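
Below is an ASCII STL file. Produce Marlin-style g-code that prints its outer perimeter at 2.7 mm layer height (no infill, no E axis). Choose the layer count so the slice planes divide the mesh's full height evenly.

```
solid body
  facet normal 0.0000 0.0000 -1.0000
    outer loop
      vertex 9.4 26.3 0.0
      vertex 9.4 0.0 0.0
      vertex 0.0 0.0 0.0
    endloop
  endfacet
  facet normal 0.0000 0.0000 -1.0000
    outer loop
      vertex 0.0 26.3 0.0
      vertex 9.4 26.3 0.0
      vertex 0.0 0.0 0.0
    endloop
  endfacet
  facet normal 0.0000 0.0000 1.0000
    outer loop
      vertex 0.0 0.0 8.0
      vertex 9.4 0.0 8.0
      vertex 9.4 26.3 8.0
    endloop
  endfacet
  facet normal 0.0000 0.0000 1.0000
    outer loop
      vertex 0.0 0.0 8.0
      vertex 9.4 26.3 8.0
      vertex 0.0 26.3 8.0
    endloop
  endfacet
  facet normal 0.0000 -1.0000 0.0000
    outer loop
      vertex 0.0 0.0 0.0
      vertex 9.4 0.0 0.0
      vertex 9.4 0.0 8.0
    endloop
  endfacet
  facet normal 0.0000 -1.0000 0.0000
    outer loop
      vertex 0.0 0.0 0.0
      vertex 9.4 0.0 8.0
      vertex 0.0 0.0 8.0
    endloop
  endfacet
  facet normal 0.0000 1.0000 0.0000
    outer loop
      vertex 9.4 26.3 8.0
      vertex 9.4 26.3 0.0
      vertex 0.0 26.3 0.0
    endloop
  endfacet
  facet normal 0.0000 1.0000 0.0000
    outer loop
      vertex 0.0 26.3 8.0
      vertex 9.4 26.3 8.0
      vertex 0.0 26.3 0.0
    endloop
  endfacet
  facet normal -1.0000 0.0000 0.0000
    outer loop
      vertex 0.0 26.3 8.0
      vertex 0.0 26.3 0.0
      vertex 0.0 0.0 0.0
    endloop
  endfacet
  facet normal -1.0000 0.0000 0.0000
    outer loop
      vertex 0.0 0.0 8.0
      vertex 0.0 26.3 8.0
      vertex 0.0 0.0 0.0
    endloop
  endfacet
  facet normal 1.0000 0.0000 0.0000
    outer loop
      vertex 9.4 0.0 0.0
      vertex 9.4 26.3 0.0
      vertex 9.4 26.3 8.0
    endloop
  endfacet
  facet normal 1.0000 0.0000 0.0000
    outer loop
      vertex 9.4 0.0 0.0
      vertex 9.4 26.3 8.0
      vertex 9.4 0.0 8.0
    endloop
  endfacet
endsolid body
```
; perimeter-only toolpath
G21 ; units = mm
G90 ; absolute positioning
G28 ; home
; layer 1
G0 Z2.7
G0 X0.0 Y0.0
G1 X9.4 Y0.0
G1 X9.4 Y26.3
G1 X0.0 Y26.3
G1 X0.0 Y0.0
; layer 2
G0 Z5.3
G0 X0.0 Y0.0
G1 X9.4 Y0.0
G1 X9.4 Y26.3
G1 X0.0 Y26.3
G1 X0.0 Y0.0
; layer 3
G0 Z8.0
G0 X0.0 Y0.0
G1 X9.4 Y0.0
G1 X9.4 Y26.3
G1 X0.0 Y26.3
G1 X0.0 Y0.0
M2 ; end

The solid is a rectangular box, roughly 9.4 × 26.3 mm footprint and 8 mm tall. Slicing at Δz = 2.7 mm — 3 equal slices spanning the solid's height, so layer i sits at z = i·h/3 — gives 3 non-empty perimeters. Each is a 4-segment closed polygon; G0 lifts to the layer z and rapids to the start vertex, then G1 traces the edges.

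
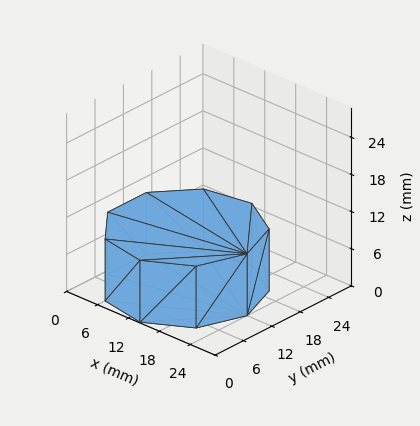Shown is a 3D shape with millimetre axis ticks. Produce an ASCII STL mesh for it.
Reading the render: the shape is a regular 9-sided prism (a cylinder approximated with 9 flat sides), circumscribed radius ≈ 12 mm, height ≈ 10 mm (dimensions read to the nearest mm from the axis ticks). For the STL, each face is triangulated and given an outward normal.

solid part
  facet normal 0.0000 0.0000 -1.0000
    outer loop
      vertex 14.08 23.82 0.00
      vertex 21.19 19.71 0.00
      vertex 24.00 12.00 0.00
    endloop
  endfacet
  facet normal 0.0000 0.0000 -1.0000
    outer loop
      vertex 6.00 22.39 0.00
      vertex 14.08 23.82 0.00
      vertex 24.00 12.00 0.00
    endloop
  endfacet
  facet normal 0.0000 0.0000 -1.0000
    outer loop
      vertex 0.72 16.10 0.00
      vertex 6.00 22.39 0.00
      vertex 24.00 12.00 0.00
    endloop
  endfacet
  facet normal 0.0000 0.0000 -1.0000
    outer loop
      vertex 0.72 7.90 0.00
      vertex 0.72 16.10 0.00
      vertex 24.00 12.00 0.00
    endloop
  endfacet
  facet normal 0.0000 0.0000 -1.0000
    outer loop
      vertex 6.00 1.61 0.00
      vertex 0.72 7.90 0.00
      vertex 24.00 12.00 0.00
    endloop
  endfacet
  facet normal 0.0000 0.0000 -1.0000
    outer loop
      vertex 14.08 0.18 0.00
      vertex 6.00 1.61 0.00
      vertex 24.00 12.00 0.00
    endloop
  endfacet
  facet normal 0.0000 0.0000 -1.0000
    outer loop
      vertex 21.19 4.29 0.00
      vertex 14.08 0.18 0.00
      vertex 24.00 12.00 0.00
    endloop
  endfacet
  facet normal 0.0000 0.0000 1.0000
    outer loop
      vertex 24.00 12.00 10.00
      vertex 21.19 19.71 10.00
      vertex 14.08 23.82 10.00
    endloop
  endfacet
  facet normal 0.0000 0.0000 1.0000
    outer loop
      vertex 24.00 12.00 10.00
      vertex 14.08 23.82 10.00
      vertex 6.00 22.39 10.00
    endloop
  endfacet
  facet normal 0.0000 0.0000 1.0000
    outer loop
      vertex 24.00 12.00 10.00
      vertex 6.00 22.39 10.00
      vertex 0.72 16.10 10.00
    endloop
  endfacet
  facet normal 0.0000 0.0000 1.0000
    outer loop
      vertex 24.00 12.00 10.00
      vertex 0.72 16.10 10.00
      vertex 0.72 7.90 10.00
    endloop
  endfacet
  facet normal 0.0000 0.0000 1.0000
    outer loop
      vertex 24.00 12.00 10.00
      vertex 0.72 7.90 10.00
      vertex 6.00 1.61 10.00
    endloop
  endfacet
  facet normal 0.0000 0.0000 1.0000
    outer loop
      vertex 24.00 12.00 10.00
      vertex 6.00 1.61 10.00
      vertex 14.08 0.18 10.00
    endloop
  endfacet
  facet normal 0.0000 0.0000 1.0000
    outer loop
      vertex 24.00 12.00 10.00
      vertex 14.08 0.18 10.00
      vertex 21.19 4.29 10.00
    endloop
  endfacet
  facet normal 0.9395 0.3424 0.0000
    outer loop
      vertex 24.00 12.00 0.00
      vertex 21.19 19.71 0.00
      vertex 21.19 19.71 10.00
    endloop
  endfacet
  facet normal 0.9395 0.3424 0.0000
    outer loop
      vertex 24.00 12.00 0.00
      vertex 21.19 19.71 10.00
      vertex 24.00 12.00 10.00
    endloop
  endfacet
  facet normal 0.5005 0.8658 0.0000
    outer loop
      vertex 21.19 19.71 0.00
      vertex 14.08 23.82 0.00
      vertex 14.08 23.82 10.00
    endloop
  endfacet
  facet normal 0.5005 0.8658 0.0000
    outer loop
      vertex 21.19 19.71 0.00
      vertex 14.08 23.82 10.00
      vertex 21.19 19.71 10.00
    endloop
  endfacet
  facet normal -0.1743 0.9847 0.0000
    outer loop
      vertex 14.08 23.82 0.00
      vertex 6.00 22.39 0.00
      vertex 6.00 22.39 10.00
    endloop
  endfacet
  facet normal -0.1743 0.9847 0.0000
    outer loop
      vertex 14.08 23.82 0.00
      vertex 6.00 22.39 10.00
      vertex 14.08 23.82 10.00
    endloop
  endfacet
  facet normal -0.7659 0.6429 0.0000
    outer loop
      vertex 6.00 22.39 0.00
      vertex 0.72 16.10 0.00
      vertex 0.72 16.10 10.00
    endloop
  endfacet
  facet normal -0.7659 0.6429 0.0000
    outer loop
      vertex 6.00 22.39 0.00
      vertex 0.72 16.10 10.00
      vertex 6.00 22.39 10.00
    endloop
  endfacet
  facet normal -1.0000 0.0000 0.0000
    outer loop
      vertex 0.72 16.10 0.00
      vertex 0.72 7.90 0.00
      vertex 0.72 7.90 10.00
    endloop
  endfacet
  facet normal -1.0000 0.0000 0.0000
    outer loop
      vertex 0.72 16.10 0.00
      vertex 0.72 7.90 10.00
      vertex 0.72 16.10 10.00
    endloop
  endfacet
  facet normal -0.7659 -0.6429 0.0000
    outer loop
      vertex 0.72 7.90 0.00
      vertex 6.00 1.61 0.00
      vertex 6.00 1.61 10.00
    endloop
  endfacet
  facet normal -0.7659 -0.6429 0.0000
    outer loop
      vertex 0.72 7.90 0.00
      vertex 6.00 1.61 10.00
      vertex 0.72 7.90 10.00
    endloop
  endfacet
  facet normal -0.1743 -0.9847 0.0000
    outer loop
      vertex 6.00 1.61 0.00
      vertex 14.08 0.18 0.00
      vertex 14.08 0.18 10.00
    endloop
  endfacet
  facet normal -0.1743 -0.9847 0.0000
    outer loop
      vertex 6.00 1.61 0.00
      vertex 14.08 0.18 10.00
      vertex 6.00 1.61 10.00
    endloop
  endfacet
  facet normal 0.5005 -0.8658 0.0000
    outer loop
      vertex 14.08 0.18 0.00
      vertex 21.19 4.29 0.00
      vertex 21.19 4.29 10.00
    endloop
  endfacet
  facet normal 0.5005 -0.8658 0.0000
    outer loop
      vertex 14.08 0.18 0.00
      vertex 21.19 4.29 10.00
      vertex 14.08 0.18 10.00
    endloop
  endfacet
  facet normal 0.9395 -0.3424 0.0000
    outer loop
      vertex 21.19 4.29 0.00
      vertex 24.00 12.00 0.00
      vertex 24.00 12.00 10.00
    endloop
  endfacet
  facet normal 0.9395 -0.3424 0.0000
    outer loop
      vertex 21.19 4.29 0.00
      vertex 24.00 12.00 10.00
      vertex 21.19 4.29 10.00
    endloop
  endfacet
endsolid part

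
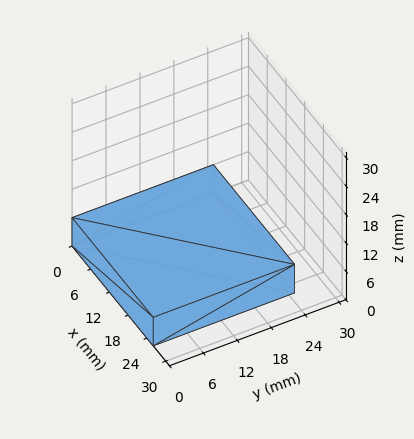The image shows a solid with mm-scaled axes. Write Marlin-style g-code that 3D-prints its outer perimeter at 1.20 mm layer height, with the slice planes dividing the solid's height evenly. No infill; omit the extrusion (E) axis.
Reading the render: the shape is a rectangular box, roughly 26 × 25 mm footprint and 6 mm tall (dimensions read to the nearest mm from the axis ticks). For the g-code, the solid's height is divided into equal slices at the stated Δz and each level perimeter traced with G1 moves after a G0 lift.

; perimeter-only toolpath
G21 ; units = mm
G90 ; absolute positioning
G28 ; home
; layer 1
G0 Z1.20
G0 X0.00 Y0.00
G1 X26.00 Y0.00
G1 X26.00 Y25.00
G1 X0.00 Y25.00
G1 X0.00 Y0.00
; layer 2
G0 Z2.40
G0 X0.00 Y0.00
G1 X26.00 Y0.00
G1 X26.00 Y25.00
G1 X0.00 Y25.00
G1 X0.00 Y0.00
; layer 3
G0 Z3.60
G0 X0.00 Y0.00
G1 X26.00 Y0.00
G1 X26.00 Y25.00
G1 X0.00 Y25.00
G1 X0.00 Y0.00
; layer 4
G0 Z4.80
G0 X0.00 Y0.00
G1 X26.00 Y0.00
G1 X26.00 Y25.00
G1 X0.00 Y25.00
G1 X0.00 Y0.00
; layer 5
G0 Z6.00
G0 X0.00 Y0.00
G1 X26.00 Y0.00
G1 X26.00 Y25.00
G1 X0.00 Y25.00
G1 X0.00 Y0.00
M2 ; end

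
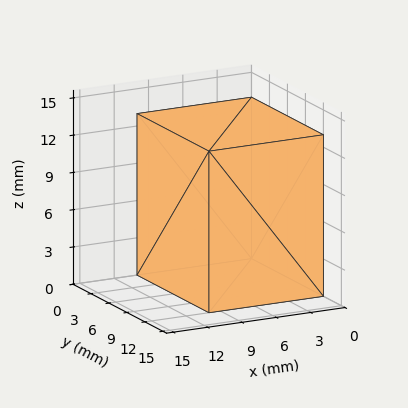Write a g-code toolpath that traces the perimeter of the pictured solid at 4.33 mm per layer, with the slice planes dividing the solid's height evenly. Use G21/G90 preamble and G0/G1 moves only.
Reading the render: the shape is a rectangular box, roughly 10 × 12 mm footprint and 13 mm tall (dimensions read to the nearest mm from the axis ticks). For the g-code, the solid's height is divided into equal slices at the stated Δz and each level perimeter traced with G1 moves after a G0 lift.

; perimeter-only toolpath
G21 ; units = mm
G90 ; absolute positioning
G28 ; home
; layer 1
G0 Z4.33
G0 X0.00 Y0.00
G1 X10.00 Y0.00
G1 X10.00 Y12.00
G1 X0.00 Y12.00
G1 X0.00 Y0.00
; layer 2
G0 Z8.67
G0 X0.00 Y0.00
G1 X10.00 Y0.00
G1 X10.00 Y12.00
G1 X0.00 Y12.00
G1 X0.00 Y0.00
; layer 3
G0 Z13.00
G0 X0.00 Y0.00
G1 X10.00 Y0.00
G1 X10.00 Y12.00
G1 X0.00 Y12.00
G1 X0.00 Y0.00
M2 ; end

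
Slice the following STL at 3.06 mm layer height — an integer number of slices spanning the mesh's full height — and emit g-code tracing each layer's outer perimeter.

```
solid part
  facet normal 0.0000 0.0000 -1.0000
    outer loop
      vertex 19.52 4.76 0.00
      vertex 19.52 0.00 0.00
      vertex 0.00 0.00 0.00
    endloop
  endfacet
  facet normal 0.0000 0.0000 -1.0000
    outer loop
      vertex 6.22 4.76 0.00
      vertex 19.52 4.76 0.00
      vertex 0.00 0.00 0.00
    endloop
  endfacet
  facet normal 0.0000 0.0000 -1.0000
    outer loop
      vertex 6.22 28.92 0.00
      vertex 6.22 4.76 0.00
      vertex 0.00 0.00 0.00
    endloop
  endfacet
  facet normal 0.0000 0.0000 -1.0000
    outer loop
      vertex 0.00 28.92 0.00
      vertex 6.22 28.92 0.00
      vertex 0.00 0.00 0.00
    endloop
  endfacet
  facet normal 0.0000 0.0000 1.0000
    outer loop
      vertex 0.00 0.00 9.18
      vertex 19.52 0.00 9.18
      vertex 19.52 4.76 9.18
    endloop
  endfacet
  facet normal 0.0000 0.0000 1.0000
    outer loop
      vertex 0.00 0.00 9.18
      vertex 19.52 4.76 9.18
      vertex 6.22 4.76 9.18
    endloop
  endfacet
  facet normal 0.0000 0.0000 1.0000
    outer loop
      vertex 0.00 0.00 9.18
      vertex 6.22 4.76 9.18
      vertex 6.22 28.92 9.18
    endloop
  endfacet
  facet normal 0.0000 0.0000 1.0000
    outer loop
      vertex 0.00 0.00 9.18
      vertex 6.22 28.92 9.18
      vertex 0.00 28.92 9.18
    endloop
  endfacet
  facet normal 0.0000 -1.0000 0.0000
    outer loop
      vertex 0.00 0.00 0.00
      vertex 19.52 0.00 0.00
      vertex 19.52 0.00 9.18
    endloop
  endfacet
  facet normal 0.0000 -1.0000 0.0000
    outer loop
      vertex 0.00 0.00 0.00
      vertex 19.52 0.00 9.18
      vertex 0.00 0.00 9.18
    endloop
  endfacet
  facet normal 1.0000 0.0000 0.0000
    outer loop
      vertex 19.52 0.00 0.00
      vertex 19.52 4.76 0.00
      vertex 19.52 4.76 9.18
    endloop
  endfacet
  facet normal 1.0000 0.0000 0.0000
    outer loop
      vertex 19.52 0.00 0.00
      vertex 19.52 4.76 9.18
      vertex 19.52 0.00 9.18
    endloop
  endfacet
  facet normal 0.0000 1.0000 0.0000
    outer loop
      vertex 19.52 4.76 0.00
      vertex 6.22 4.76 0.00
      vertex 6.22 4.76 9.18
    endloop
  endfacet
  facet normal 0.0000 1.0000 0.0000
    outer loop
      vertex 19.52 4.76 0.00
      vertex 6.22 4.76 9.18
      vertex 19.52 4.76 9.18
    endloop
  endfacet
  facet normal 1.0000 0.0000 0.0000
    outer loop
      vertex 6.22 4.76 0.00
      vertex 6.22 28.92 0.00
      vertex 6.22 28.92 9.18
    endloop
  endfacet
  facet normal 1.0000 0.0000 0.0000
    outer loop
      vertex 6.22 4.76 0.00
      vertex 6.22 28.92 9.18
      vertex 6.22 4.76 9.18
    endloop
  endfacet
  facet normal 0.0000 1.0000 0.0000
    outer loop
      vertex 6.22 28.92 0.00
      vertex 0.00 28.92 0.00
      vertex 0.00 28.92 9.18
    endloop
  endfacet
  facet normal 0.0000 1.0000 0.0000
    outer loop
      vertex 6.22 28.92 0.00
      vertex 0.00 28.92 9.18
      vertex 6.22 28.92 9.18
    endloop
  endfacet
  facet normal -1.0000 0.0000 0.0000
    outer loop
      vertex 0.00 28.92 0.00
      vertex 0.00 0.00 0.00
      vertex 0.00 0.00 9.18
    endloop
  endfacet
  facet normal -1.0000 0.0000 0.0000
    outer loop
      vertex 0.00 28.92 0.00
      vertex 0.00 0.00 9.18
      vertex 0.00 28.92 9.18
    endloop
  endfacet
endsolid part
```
; perimeter-only toolpath
G21 ; units = mm
G90 ; absolute positioning
G28 ; home
; layer 1
G0 Z3.06
G0 X0.00 Y0.00
G1 X19.52 Y0.00
G1 X19.52 Y4.76
G1 X6.22 Y4.76
G1 X6.22 Y28.92
G1 X0.00 Y28.92
G1 X0.00 Y0.00
; layer 2
G0 Z6.12
G0 X0.00 Y0.00
G1 X19.52 Y0.00
G1 X19.52 Y4.76
G1 X6.22 Y4.76
G1 X6.22 Y28.92
G1 X0.00 Y28.92
G1 X0.00 Y0.00
; layer 3
G0 Z9.18
G0 X0.00 Y0.00
G1 X19.52 Y0.00
G1 X19.52 Y4.76
G1 X6.22 Y4.76
G1 X6.22 Y28.92
G1 X0.00 Y28.92
G1 X0.00 Y0.00
M2 ; end

The solid is an L-shaped prism: outer 19.5 × 28.9 mm, arm thicknesses ≈ 4.76 mm (horizontal) and 6.22 mm (vertical), extruded 9.18 mm in z. Slicing at Δz = 3.06 mm — 3 equal slices spanning the solid's height, so layer i sits at z = i·h/3 — gives 3 non-empty perimeters. Each is a 6-segment closed polygon; G0 lifts to the layer z and rapids to the start vertex, then G1 traces the edges.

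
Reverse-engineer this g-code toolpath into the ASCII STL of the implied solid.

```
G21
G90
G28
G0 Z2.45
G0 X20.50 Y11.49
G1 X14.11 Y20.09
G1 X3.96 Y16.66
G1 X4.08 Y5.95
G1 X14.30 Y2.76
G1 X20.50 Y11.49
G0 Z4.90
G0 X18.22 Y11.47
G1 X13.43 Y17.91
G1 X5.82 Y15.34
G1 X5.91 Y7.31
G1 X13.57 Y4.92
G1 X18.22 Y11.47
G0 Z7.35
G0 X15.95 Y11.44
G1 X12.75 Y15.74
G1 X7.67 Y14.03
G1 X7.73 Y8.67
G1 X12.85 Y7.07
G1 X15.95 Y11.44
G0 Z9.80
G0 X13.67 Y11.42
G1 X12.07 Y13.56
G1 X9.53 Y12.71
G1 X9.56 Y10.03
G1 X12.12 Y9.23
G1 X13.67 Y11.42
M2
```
solid part
  facet normal 0.0000 0.0000 -1.0000
    outer loop
      vertex 2.10 17.98 0.00
      vertex 14.79 22.26 0.00
      vertex 22.78 11.52 0.00
    endloop
  endfacet
  facet normal 0.0000 0.0000 -1.0000
    outer loop
      vertex 2.25 4.59 0.00
      vertex 2.10 17.98 0.00
      vertex 22.78 11.52 0.00
    endloop
  endfacet
  facet normal 0.0000 0.0000 -1.0000
    outer loop
      vertex 15.03 0.60 0.00
      vertex 2.25 4.59 0.00
      vertex 22.78 11.52 0.00
    endloop
  endfacet
  facet normal 0.6411 0.4770 0.6012
    outer loop
      vertex 22.78 11.52 0.00
      vertex 14.79 22.26 0.00
      vertex 11.39 11.39 12.25
    endloop
  endfacet
  facet normal -0.2554 0.7573 0.6011
    outer loop
      vertex 14.79 22.26 0.00
      vertex 2.10 17.98 0.00
      vertex 11.39 11.39 12.25
    endloop
  endfacet
  facet normal -0.7991 -0.0090 0.6012
    outer loop
      vertex 2.10 17.98 0.00
      vertex 2.25 4.59 0.00
      vertex 11.39 11.39 12.25
    endloop
  endfacet
  facet normal -0.2382 -0.7628 0.6011
    outer loop
      vertex 2.25 4.59 0.00
      vertex 15.03 0.60 0.00
      vertex 11.39 11.39 12.25
    endloop
  endfacet
  facet normal 0.6517 -0.4625 0.6011
    outer loop
      vertex 15.03 0.60 0.00
      vertex 22.78 11.52 0.00
      vertex 11.39 11.39 12.25
    endloop
  endfacet
endsolid part

The G0 Z moves step by Δz≈2.45 mm. The G1 loops shrink linearly with z, so the solid tapers from its base footprint up to z≈12.2. Closing with a flat bottom cap and the tapered top and triangulating gives 8 facets — a regular 5-sided pyramid, base circumscribed radius ≈ 11.4 mm, apex at z ≈ 12.2 mm.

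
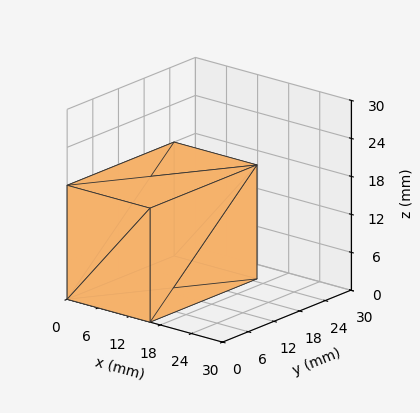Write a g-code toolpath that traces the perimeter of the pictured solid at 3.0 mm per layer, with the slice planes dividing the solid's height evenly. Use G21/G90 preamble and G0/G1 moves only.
Reading the render: the shape is a rectangular box, roughly 16 × 25 mm footprint and 18 mm tall (dimensions read to the nearest mm from the axis ticks). For the g-code, the solid's height is divided into equal slices at the stated Δz and each level perimeter traced with G1 moves after a G0 lift.

; perimeter-only toolpath
G21 ; units = mm
G90 ; absolute positioning
G28 ; home
; layer 1
G0 Z3.0
G0 X0.0 Y0.0
G1 X16.0 Y0.0
G1 X16.0 Y25.0
G1 X0.0 Y25.0
G1 X0.0 Y0.0
; layer 2
G0 Z6.0
G0 X0.0 Y0.0
G1 X16.0 Y0.0
G1 X16.0 Y25.0
G1 X0.0 Y25.0
G1 X0.0 Y0.0
; layer 3
G0 Z9.0
G0 X0.0 Y0.0
G1 X16.0 Y0.0
G1 X16.0 Y25.0
G1 X0.0 Y25.0
G1 X0.0 Y0.0
; layer 4
G0 Z12.0
G0 X0.0 Y0.0
G1 X16.0 Y0.0
G1 X16.0 Y25.0
G1 X0.0 Y25.0
G1 X0.0 Y0.0
; layer 5
G0 Z15.0
G0 X0.0 Y0.0
G1 X16.0 Y0.0
G1 X16.0 Y25.0
G1 X0.0 Y25.0
G1 X0.0 Y0.0
; layer 6
G0 Z18.0
G0 X0.0 Y0.0
G1 X16.0 Y0.0
G1 X16.0 Y25.0
G1 X0.0 Y25.0
G1 X0.0 Y0.0
M2 ; end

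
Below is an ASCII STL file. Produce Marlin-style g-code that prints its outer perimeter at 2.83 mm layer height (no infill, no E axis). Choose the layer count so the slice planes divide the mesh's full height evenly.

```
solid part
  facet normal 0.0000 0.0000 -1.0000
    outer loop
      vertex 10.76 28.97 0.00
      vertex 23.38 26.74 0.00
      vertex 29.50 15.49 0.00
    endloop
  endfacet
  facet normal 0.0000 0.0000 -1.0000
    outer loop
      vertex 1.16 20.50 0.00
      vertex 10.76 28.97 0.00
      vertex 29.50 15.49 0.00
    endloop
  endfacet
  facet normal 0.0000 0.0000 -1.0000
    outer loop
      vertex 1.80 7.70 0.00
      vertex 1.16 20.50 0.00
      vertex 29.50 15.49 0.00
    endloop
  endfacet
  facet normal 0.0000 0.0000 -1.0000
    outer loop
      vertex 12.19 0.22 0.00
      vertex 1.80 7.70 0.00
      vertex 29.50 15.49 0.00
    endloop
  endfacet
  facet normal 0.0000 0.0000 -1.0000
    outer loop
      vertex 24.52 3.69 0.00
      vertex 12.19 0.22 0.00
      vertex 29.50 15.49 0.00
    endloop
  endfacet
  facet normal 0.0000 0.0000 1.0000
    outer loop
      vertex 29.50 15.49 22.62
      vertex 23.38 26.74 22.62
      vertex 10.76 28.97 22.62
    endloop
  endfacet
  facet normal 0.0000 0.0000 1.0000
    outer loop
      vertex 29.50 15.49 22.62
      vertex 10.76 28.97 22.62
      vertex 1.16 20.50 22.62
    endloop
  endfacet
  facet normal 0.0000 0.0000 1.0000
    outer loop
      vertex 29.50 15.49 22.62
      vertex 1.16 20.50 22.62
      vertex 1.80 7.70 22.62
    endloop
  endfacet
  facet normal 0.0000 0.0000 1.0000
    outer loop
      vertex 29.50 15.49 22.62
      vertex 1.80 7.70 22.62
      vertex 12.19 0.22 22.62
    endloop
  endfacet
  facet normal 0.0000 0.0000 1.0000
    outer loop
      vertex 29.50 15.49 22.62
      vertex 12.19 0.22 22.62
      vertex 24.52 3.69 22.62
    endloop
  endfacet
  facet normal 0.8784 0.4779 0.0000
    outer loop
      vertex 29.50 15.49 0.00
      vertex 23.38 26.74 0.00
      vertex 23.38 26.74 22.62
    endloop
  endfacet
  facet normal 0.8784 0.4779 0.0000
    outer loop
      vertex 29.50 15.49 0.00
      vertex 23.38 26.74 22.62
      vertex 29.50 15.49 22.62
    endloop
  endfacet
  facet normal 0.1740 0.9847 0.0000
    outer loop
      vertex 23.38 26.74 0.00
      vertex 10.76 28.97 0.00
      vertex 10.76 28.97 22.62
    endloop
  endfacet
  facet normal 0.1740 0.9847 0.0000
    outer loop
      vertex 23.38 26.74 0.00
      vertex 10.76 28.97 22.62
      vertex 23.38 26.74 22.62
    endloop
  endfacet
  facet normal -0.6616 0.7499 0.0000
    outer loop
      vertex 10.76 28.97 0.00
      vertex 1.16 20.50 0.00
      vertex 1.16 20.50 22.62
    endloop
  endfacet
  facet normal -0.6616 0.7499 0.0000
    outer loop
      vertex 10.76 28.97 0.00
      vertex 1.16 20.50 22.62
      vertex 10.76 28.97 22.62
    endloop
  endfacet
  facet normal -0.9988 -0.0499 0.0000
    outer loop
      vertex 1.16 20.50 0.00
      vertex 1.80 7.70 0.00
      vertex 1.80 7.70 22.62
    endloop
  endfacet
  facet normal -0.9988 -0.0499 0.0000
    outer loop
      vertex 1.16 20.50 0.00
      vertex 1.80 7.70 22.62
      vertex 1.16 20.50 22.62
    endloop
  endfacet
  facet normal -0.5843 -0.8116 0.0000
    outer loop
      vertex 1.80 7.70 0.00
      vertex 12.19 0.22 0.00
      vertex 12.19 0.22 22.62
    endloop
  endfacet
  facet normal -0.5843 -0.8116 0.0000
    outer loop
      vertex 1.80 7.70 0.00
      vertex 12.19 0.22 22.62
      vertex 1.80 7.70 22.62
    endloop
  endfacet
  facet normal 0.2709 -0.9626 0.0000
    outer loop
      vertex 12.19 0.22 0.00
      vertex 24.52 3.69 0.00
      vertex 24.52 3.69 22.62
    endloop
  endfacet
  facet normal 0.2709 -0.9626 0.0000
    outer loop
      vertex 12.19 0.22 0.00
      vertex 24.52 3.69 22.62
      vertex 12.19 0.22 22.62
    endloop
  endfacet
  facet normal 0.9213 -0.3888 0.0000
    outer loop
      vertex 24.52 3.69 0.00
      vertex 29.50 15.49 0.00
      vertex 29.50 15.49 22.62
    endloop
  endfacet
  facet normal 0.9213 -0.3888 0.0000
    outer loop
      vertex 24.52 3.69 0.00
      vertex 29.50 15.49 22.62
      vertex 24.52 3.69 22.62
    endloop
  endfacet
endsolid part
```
; perimeter-only toolpath
G21 ; units = mm
G90 ; absolute positioning
G28 ; home
; layer 1
G0 Z2.83
G0 X29.50 Y15.49
G1 X23.38 Y26.74
G1 X10.76 Y28.97
G1 X1.16 Y20.50
G1 X1.80 Y7.70
G1 X12.19 Y0.22
G1 X24.52 Y3.69
G1 X29.50 Y15.49
; layer 2
G0 Z5.66
G0 X29.50 Y15.49
G1 X23.38 Y26.74
G1 X10.76 Y28.97
G1 X1.16 Y20.50
G1 X1.80 Y7.70
G1 X12.19 Y0.22
G1 X24.52 Y3.69
G1 X29.50 Y15.49
; layer 3
G0 Z8.48
G0 X29.50 Y15.49
G1 X23.38 Y26.74
G1 X10.76 Y28.97
G1 X1.16 Y20.50
G1 X1.80 Y7.70
G1 X12.19 Y0.22
G1 X24.52 Y3.69
G1 X29.50 Y15.49
; layer 4
G0 Z11.31
G0 X29.50 Y15.49
G1 X23.38 Y26.74
G1 X10.76 Y28.97
G1 X1.16 Y20.50
G1 X1.80 Y7.70
G1 X12.19 Y0.22
G1 X24.52 Y3.69
G1 X29.50 Y15.49
; layer 5
G0 Z14.14
G0 X29.50 Y15.49
G1 X23.38 Y26.74
G1 X10.76 Y28.97
G1 X1.16 Y20.50
G1 X1.80 Y7.70
G1 X12.19 Y0.22
G1 X24.52 Y3.69
G1 X29.50 Y15.49
; layer 6
G0 Z16.96
G0 X29.50 Y15.49
G1 X23.38 Y26.74
G1 X10.76 Y28.97
G1 X1.16 Y20.50
G1 X1.80 Y7.70
G1 X12.19 Y0.22
G1 X24.52 Y3.69
G1 X29.50 Y15.49
; layer 7
G0 Z19.79
G0 X29.50 Y15.49
G1 X23.38 Y26.74
G1 X10.76 Y28.97
G1 X1.16 Y20.50
G1 X1.80 Y7.70
G1 X12.19 Y0.22
G1 X24.52 Y3.69
G1 X29.50 Y15.49
; layer 8
G0 Z22.62
G0 X29.50 Y15.49
G1 X23.38 Y26.74
G1 X10.76 Y28.97
G1 X1.16 Y20.50
G1 X1.80 Y7.70
G1 X12.19 Y0.22
G1 X24.52 Y3.69
G1 X29.50 Y15.49
M2 ; end

The solid is a regular 7-sided prism (a cylinder approximated with 7 flat sides), circumscribed radius ≈ 14.8 mm, height ≈ 22.6 mm. Slicing at Δz = 2.83 mm — 8 equal slices spanning the solid's height, so layer i sits at z = i·h/8 — gives 8 non-empty perimeters. Each is a 7-segment closed polygon; G0 lifts to the layer z and rapids to the start vertex, then G1 traces the edges.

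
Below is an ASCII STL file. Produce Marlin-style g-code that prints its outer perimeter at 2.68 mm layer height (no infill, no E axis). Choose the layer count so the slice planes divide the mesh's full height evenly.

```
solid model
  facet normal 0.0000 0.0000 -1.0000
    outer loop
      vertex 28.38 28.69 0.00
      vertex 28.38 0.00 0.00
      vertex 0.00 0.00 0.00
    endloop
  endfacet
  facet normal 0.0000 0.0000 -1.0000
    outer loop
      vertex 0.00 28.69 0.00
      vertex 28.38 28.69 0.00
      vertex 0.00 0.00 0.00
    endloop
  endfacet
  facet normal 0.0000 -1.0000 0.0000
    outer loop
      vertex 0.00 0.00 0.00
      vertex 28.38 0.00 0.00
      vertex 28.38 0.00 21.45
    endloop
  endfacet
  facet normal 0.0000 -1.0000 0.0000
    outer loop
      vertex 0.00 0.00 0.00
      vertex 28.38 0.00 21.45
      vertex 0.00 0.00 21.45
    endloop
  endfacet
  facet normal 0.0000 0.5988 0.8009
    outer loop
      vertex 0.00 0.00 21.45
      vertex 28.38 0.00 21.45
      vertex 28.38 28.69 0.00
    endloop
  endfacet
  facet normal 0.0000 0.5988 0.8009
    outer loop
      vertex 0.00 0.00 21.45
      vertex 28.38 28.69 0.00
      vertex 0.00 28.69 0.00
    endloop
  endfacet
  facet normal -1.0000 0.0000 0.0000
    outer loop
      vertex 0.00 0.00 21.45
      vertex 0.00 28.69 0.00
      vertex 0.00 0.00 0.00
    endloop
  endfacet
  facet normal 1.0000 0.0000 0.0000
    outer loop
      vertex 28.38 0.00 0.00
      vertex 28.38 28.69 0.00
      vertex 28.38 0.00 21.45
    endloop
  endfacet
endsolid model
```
; perimeter-only toolpath
G21 ; units = mm
G90 ; absolute positioning
G28 ; home
; layer 1
G0 Z2.68
G0 X0.00 Y0.00
G1 X28.38 Y0.00
G1 X28.38 Y25.10
G1 X0.00 Y25.10
G1 X0.00 Y0.00
; layer 2
G0 Z5.36
G0 X0.00 Y0.00
G1 X28.38 Y0.00
G1 X28.38 Y21.52
G1 X0.00 Y21.52
G1 X0.00 Y0.00
; layer 3
G0 Z8.04
G0 X0.00 Y0.00
G1 X28.38 Y0.00
G1 X28.38 Y17.93
G1 X0.00 Y17.93
G1 X0.00 Y0.00
; layer 4
G0 Z10.72
G0 X0.00 Y0.00
G1 X28.38 Y0.00
G1 X28.38 Y14.35
G1 X0.00 Y14.35
G1 X0.00 Y0.00
; layer 5
G0 Z13.41
G0 X0.00 Y0.00
G1 X28.38 Y0.00
G1 X28.38 Y10.76
G1 X0.00 Y10.76
G1 X0.00 Y0.00
; layer 6
G0 Z16.09
G0 X0.00 Y0.00
G1 X28.38 Y0.00
G1 X28.38 Y7.17
G1 X0.00 Y7.17
G1 X0.00 Y0.00
; layer 7
G0 Z18.77
G0 X0.00 Y0.00
G1 X28.38 Y0.00
G1 X28.38 Y3.59
G1 X0.00 Y3.59
G1 X0.00 Y0.00
M2 ; end

The solid is a wedge (ramp): 28.4 × 28.7 mm base, rising to 21.4 mm along the y=0 edge and sloping linearly to z=0 at y=28.7. Slicing at Δz = 2.68 mm — 8 equal slices spanning the solid's height, so layer i sits at z = i·h/8 — gives 7 non-empty perimeters. Each is a 4-segment closed polygon; G0 lifts to the layer z and rapids to the start vertex, then G1 traces the edges. The cross-section shrinks linearly with z (the slice at the apex is degenerate and omitted).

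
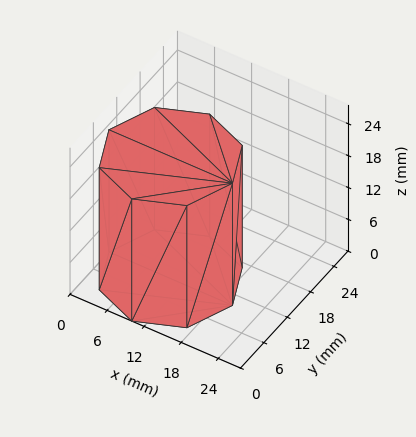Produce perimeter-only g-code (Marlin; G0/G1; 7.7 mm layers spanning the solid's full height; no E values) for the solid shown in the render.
Reading the render: the shape is a regular 8-sided prism (a cylinder approximated with 8 flat sides), circumscribed radius ≈ 10 mm, height ≈ 23 mm (dimensions read to the nearest mm from the axis ticks). For the g-code, the solid's height is divided into equal slices at the stated Δz and each level perimeter traced with G1 moves after a G0 lift.

; perimeter-only toolpath
G21 ; units = mm
G90 ; absolute positioning
G28 ; home
; layer 1
G0 Z7.7
G0 X20.0 Y10.0
G1 X17.1 Y17.1
G1 X10.0 Y20.0
G1 X2.9 Y17.1
G1 X0.0 Y10.0
G1 X2.9 Y2.9
G1 X10.0 Y0.0
G1 X17.1 Y2.9
G1 X20.0 Y10.0
; layer 2
G0 Z15.3
G0 X20.0 Y10.0
G1 X17.1 Y17.1
G1 X10.0 Y20.0
G1 X2.9 Y17.1
G1 X0.0 Y10.0
G1 X2.9 Y2.9
G1 X10.0 Y0.0
G1 X17.1 Y2.9
G1 X20.0 Y10.0
; layer 3
G0 Z23.0
G0 X20.0 Y10.0
G1 X17.1 Y17.1
G1 X10.0 Y20.0
G1 X2.9 Y17.1
G1 X0.0 Y10.0
G1 X2.9 Y2.9
G1 X10.0 Y0.0
G1 X17.1 Y2.9
G1 X20.0 Y10.0
M2 ; end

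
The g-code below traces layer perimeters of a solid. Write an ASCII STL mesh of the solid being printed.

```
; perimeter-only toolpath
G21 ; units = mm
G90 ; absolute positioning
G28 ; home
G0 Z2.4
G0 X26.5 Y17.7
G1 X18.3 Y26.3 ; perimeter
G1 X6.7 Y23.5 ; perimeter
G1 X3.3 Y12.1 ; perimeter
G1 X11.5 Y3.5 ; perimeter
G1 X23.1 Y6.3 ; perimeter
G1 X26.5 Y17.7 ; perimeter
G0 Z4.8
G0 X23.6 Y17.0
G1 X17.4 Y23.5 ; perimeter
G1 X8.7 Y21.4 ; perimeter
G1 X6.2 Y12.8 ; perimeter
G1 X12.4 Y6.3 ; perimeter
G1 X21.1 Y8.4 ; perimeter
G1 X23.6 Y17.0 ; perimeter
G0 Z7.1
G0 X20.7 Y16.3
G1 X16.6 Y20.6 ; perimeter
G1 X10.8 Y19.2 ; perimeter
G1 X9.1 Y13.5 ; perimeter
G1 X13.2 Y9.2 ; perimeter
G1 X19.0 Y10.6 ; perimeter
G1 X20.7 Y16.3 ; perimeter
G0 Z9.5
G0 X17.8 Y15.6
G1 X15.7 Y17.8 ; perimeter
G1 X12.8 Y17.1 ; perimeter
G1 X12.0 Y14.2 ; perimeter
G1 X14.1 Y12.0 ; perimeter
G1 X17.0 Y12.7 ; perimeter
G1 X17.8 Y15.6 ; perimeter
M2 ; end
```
solid part
  facet normal 0.0000 0.0000 -1.0000
    outer loop
      vertex 4.6 25.7 0.0
      vertex 19.1 29.2 0.0
      vertex 29.4 18.4 0.0
    endloop
  endfacet
  facet normal 0.0000 0.0000 -1.0000
    outer loop
      vertex 0.4 11.4 0.0
      vertex 4.6 25.7 0.0
      vertex 29.4 18.4 0.0
    endloop
  endfacet
  facet normal 0.0000 0.0000 -1.0000
    outer loop
      vertex 10.7 0.6 0.0
      vertex 0.4 11.4 0.0
      vertex 29.4 18.4 0.0
    endloop
  endfacet
  facet normal 0.0000 0.0000 -1.0000
    outer loop
      vertex 25.2 4.1 0.0
      vertex 10.7 0.6 0.0
      vertex 29.4 18.4 0.0
    endloop
  endfacet
  facet normal 0.4905 0.4678 0.7352
    outer loop
      vertex 29.4 18.4 0.0
      vertex 19.1 29.2 0.0
      vertex 14.9 14.9 11.9
    endloop
  endfacet
  facet normal -0.1590 0.6587 0.7354
    outer loop
      vertex 19.1 29.2 0.0
      vertex 4.6 25.7 0.0
      vertex 14.9 14.9 11.9
    endloop
  endfacet
  facet normal -0.6499 0.1909 0.7357
    outer loop
      vertex 4.6 25.7 0.0
      vertex 0.4 11.4 0.0
      vertex 14.9 14.9 11.9
    endloop
  endfacet
  facet normal -0.4905 -0.4678 0.7352
    outer loop
      vertex 0.4 11.4 0.0
      vertex 10.7 0.6 0.0
      vertex 14.9 14.9 11.9
    endloop
  endfacet
  facet normal 0.1590 -0.6587 0.7354
    outer loop
      vertex 10.7 0.6 0.0
      vertex 25.2 4.1 0.0
      vertex 14.9 14.9 11.9
    endloop
  endfacet
  facet normal 0.6499 -0.1909 0.7357
    outer loop
      vertex 25.2 4.1 0.0
      vertex 29.4 18.4 0.0
      vertex 14.9 14.9 11.9
    endloop
  endfacet
endsolid part

The G0 Z moves step by Δz≈2.4 mm. The G1 loops shrink linearly with z, so the solid tapers from its base footprint up to z≈11.9. Closing with a flat bottom cap and the tapered top and triangulating gives 10 facets — a regular 6-sided pyramid, base circumscribed radius ≈ 14.9 mm, apex at z ≈ 11.9 mm.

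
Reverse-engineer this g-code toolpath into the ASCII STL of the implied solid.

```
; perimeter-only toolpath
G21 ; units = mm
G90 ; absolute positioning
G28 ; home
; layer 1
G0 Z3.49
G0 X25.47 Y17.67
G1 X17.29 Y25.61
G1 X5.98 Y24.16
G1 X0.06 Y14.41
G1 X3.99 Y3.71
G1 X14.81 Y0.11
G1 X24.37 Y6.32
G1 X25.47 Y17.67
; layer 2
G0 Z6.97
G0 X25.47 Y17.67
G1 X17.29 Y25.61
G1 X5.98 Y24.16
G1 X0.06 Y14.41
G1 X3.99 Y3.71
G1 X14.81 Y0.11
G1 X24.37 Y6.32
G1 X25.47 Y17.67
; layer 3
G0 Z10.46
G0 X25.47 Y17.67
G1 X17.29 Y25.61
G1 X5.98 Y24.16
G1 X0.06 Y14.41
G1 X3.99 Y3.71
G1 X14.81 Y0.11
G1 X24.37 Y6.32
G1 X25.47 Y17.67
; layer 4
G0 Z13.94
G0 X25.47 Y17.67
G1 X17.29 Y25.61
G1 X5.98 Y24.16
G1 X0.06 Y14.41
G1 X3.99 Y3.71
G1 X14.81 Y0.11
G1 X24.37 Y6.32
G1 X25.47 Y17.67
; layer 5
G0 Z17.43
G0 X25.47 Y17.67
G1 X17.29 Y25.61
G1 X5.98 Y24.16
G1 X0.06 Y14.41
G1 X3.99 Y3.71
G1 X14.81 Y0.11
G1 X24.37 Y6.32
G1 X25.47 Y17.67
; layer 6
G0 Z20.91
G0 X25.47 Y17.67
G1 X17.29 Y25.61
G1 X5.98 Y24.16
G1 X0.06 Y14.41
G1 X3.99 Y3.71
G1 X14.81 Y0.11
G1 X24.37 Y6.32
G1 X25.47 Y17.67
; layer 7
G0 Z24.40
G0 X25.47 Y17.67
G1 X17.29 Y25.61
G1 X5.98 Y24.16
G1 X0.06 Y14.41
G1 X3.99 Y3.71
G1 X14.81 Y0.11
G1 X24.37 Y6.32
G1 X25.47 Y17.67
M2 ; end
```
solid part
  facet normal 0.0000 0.0000 -1.0000
    outer loop
      vertex 5.98 24.16 0.00
      vertex 17.29 25.61 0.00
      vertex 25.47 17.67 0.00
    endloop
  endfacet
  facet normal 0.0000 0.0000 -1.0000
    outer loop
      vertex 0.06 14.41 0.00
      vertex 5.98 24.16 0.00
      vertex 25.47 17.67 0.00
    endloop
  endfacet
  facet normal 0.0000 0.0000 -1.0000
    outer loop
      vertex 3.99 3.71 0.00
      vertex 0.06 14.41 0.00
      vertex 25.47 17.67 0.00
    endloop
  endfacet
  facet normal 0.0000 0.0000 -1.0000
    outer loop
      vertex 14.81 0.11 0.00
      vertex 3.99 3.71 0.00
      vertex 25.47 17.67 0.00
    endloop
  endfacet
  facet normal 0.0000 0.0000 -1.0000
    outer loop
      vertex 24.37 6.32 0.00
      vertex 14.81 0.11 0.00
      vertex 25.47 17.67 0.00
    endloop
  endfacet
  facet normal 0.0000 0.0000 1.0000
    outer loop
      vertex 25.47 17.67 24.40
      vertex 17.29 25.61 24.40
      vertex 5.98 24.16 24.40
    endloop
  endfacet
  facet normal 0.0000 0.0000 1.0000
    outer loop
      vertex 25.47 17.67 24.40
      vertex 5.98 24.16 24.40
      vertex 0.06 14.41 24.40
    endloop
  endfacet
  facet normal 0.0000 0.0000 1.0000
    outer loop
      vertex 25.47 17.67 24.40
      vertex 0.06 14.41 24.40
      vertex 3.99 3.71 24.40
    endloop
  endfacet
  facet normal 0.0000 0.0000 1.0000
    outer loop
      vertex 25.47 17.67 24.40
      vertex 3.99 3.71 24.40
      vertex 14.81 0.11 24.40
    endloop
  endfacet
  facet normal 0.0000 0.0000 1.0000
    outer loop
      vertex 25.47 17.67 24.40
      vertex 14.81 0.11 24.40
      vertex 24.37 6.32 24.40
    endloop
  endfacet
  facet normal 0.6965 0.7176 0.0000
    outer loop
      vertex 25.47 17.67 0.00
      vertex 17.29 25.61 0.00
      vertex 17.29 25.61 24.40
    endloop
  endfacet
  facet normal 0.6965 0.7176 0.0000
    outer loop
      vertex 25.47 17.67 0.00
      vertex 17.29 25.61 24.40
      vertex 25.47 17.67 24.40
    endloop
  endfacet
  facet normal -0.1272 0.9919 0.0000
    outer loop
      vertex 17.29 25.61 0.00
      vertex 5.98 24.16 0.00
      vertex 5.98 24.16 24.40
    endloop
  endfacet
  facet normal -0.1272 0.9919 0.0000
    outer loop
      vertex 17.29 25.61 0.00
      vertex 5.98 24.16 24.40
      vertex 17.29 25.61 24.40
    endloop
  endfacet
  facet normal -0.8548 0.5190 0.0000
    outer loop
      vertex 5.98 24.16 0.00
      vertex 0.06 14.41 0.00
      vertex 0.06 14.41 24.40
    endloop
  endfacet
  facet normal -0.8548 0.5190 0.0000
    outer loop
      vertex 5.98 24.16 0.00
      vertex 0.06 14.41 24.40
      vertex 5.98 24.16 24.40
    endloop
  endfacet
  facet normal -0.9387 -0.3448 0.0000
    outer loop
      vertex 0.06 14.41 0.00
      vertex 3.99 3.71 0.00
      vertex 3.99 3.71 24.40
    endloop
  endfacet
  facet normal -0.9387 -0.3448 0.0000
    outer loop
      vertex 0.06 14.41 0.00
      vertex 3.99 3.71 24.40
      vertex 0.06 14.41 24.40
    endloop
  endfacet
  facet normal -0.3157 -0.9489 0.0000
    outer loop
      vertex 3.99 3.71 0.00
      vertex 14.81 0.11 0.00
      vertex 14.81 0.11 24.40
    endloop
  endfacet
  facet normal -0.3157 -0.9489 0.0000
    outer loop
      vertex 3.99 3.71 0.00
      vertex 14.81 0.11 24.40
      vertex 3.99 3.71 24.40
    endloop
  endfacet
  facet normal 0.5447 -0.8386 0.0000
    outer loop
      vertex 14.81 0.11 0.00
      vertex 24.37 6.32 0.00
      vertex 24.37 6.32 24.40
    endloop
  endfacet
  facet normal 0.5447 -0.8386 0.0000
    outer loop
      vertex 14.81 0.11 0.00
      vertex 24.37 6.32 24.40
      vertex 14.81 0.11 24.40
    endloop
  endfacet
  facet normal 0.9953 -0.0965 0.0000
    outer loop
      vertex 24.37 6.32 0.00
      vertex 25.47 17.67 0.00
      vertex 25.47 17.67 24.40
    endloop
  endfacet
  facet normal 0.9953 -0.0965 0.0000
    outer loop
      vertex 24.37 6.32 0.00
      vertex 25.47 17.67 24.40
      vertex 24.37 6.32 24.40
    endloop
  endfacet
endsolid part

The G0 Z moves step by Δz≈3.49 mm. Every layer's G1 loop is the same polygon, so the solid is a straight extrusion of it from z=0 to z≈24.4. Closing with flat bottom and top caps and triangulating gives 24 facets — a regular 7-sided prism (a cylinder approximated with 7 flat sides), circumscribed radius ≈ 13.1 mm, height ≈ 24.4 mm.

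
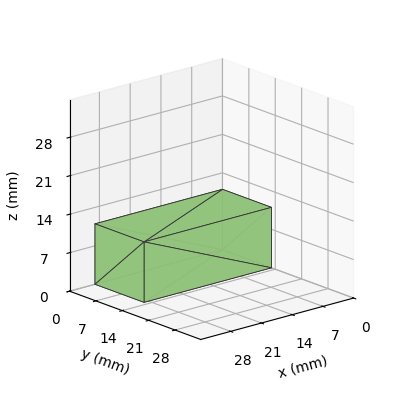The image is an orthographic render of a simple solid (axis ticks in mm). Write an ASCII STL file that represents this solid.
Reading the render: the shape is a rectangular box, roughly 29 × 13 mm footprint and 11 mm tall (dimensions read to the nearest mm from the axis ticks). For the STL, each face is triangulated and given an outward normal.

solid part
  facet normal 0.0000 0.0000 -1.0000
    outer loop
      vertex 29.000 13.000 0.000
      vertex 29.000 0.000 0.000
      vertex 0.000 0.000 0.000
    endloop
  endfacet
  facet normal 0.0000 0.0000 -1.0000
    outer loop
      vertex 0.000 13.000 0.000
      vertex 29.000 13.000 0.000
      vertex 0.000 0.000 0.000
    endloop
  endfacet
  facet normal 0.0000 0.0000 1.0000
    outer loop
      vertex 0.000 0.000 11.000
      vertex 29.000 0.000 11.000
      vertex 29.000 13.000 11.000
    endloop
  endfacet
  facet normal 0.0000 0.0000 1.0000
    outer loop
      vertex 0.000 0.000 11.000
      vertex 29.000 13.000 11.000
      vertex 0.000 13.000 11.000
    endloop
  endfacet
  facet normal 0.0000 -1.0000 0.0000
    outer loop
      vertex 0.000 0.000 0.000
      vertex 29.000 0.000 0.000
      vertex 29.000 0.000 11.000
    endloop
  endfacet
  facet normal 0.0000 -1.0000 0.0000
    outer loop
      vertex 0.000 0.000 0.000
      vertex 29.000 0.000 11.000
      vertex 0.000 0.000 11.000
    endloop
  endfacet
  facet normal 0.0000 1.0000 0.0000
    outer loop
      vertex 29.000 13.000 11.000
      vertex 29.000 13.000 0.000
      vertex 0.000 13.000 0.000
    endloop
  endfacet
  facet normal 0.0000 1.0000 0.0000
    outer loop
      vertex 0.000 13.000 11.000
      vertex 29.000 13.000 11.000
      vertex 0.000 13.000 0.000
    endloop
  endfacet
  facet normal -1.0000 0.0000 0.0000
    outer loop
      vertex 0.000 13.000 11.000
      vertex 0.000 13.000 0.000
      vertex 0.000 0.000 0.000
    endloop
  endfacet
  facet normal -1.0000 0.0000 0.0000
    outer loop
      vertex 0.000 0.000 11.000
      vertex 0.000 13.000 11.000
      vertex 0.000 0.000 0.000
    endloop
  endfacet
  facet normal 1.0000 0.0000 0.0000
    outer loop
      vertex 29.000 0.000 0.000
      vertex 29.000 13.000 0.000
      vertex 29.000 13.000 11.000
    endloop
  endfacet
  facet normal 1.0000 0.0000 0.0000
    outer loop
      vertex 29.000 0.000 0.000
      vertex 29.000 13.000 11.000
      vertex 29.000 0.000 11.000
    endloop
  endfacet
endsolid part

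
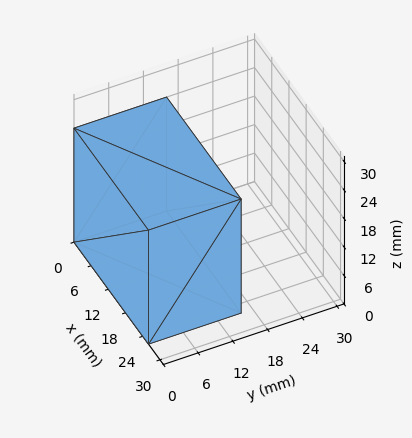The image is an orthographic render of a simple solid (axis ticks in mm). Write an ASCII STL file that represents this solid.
Reading the render: the shape is a rectangular box, roughly 26 × 16 mm footprint and 24 mm tall (dimensions read to the nearest mm from the axis ticks). For the STL, each face is triangulated and given an outward normal.

solid part
  facet normal 0.0000 0.0000 -1.0000
    outer loop
      vertex 26.000 16.000 0.000
      vertex 26.000 0.000 0.000
      vertex 0.000 0.000 0.000
    endloop
  endfacet
  facet normal 0.0000 0.0000 -1.0000
    outer loop
      vertex 0.000 16.000 0.000
      vertex 26.000 16.000 0.000
      vertex 0.000 0.000 0.000
    endloop
  endfacet
  facet normal 0.0000 0.0000 1.0000
    outer loop
      vertex 0.000 0.000 24.000
      vertex 26.000 0.000 24.000
      vertex 26.000 16.000 24.000
    endloop
  endfacet
  facet normal 0.0000 0.0000 1.0000
    outer loop
      vertex 0.000 0.000 24.000
      vertex 26.000 16.000 24.000
      vertex 0.000 16.000 24.000
    endloop
  endfacet
  facet normal 0.0000 -1.0000 0.0000
    outer loop
      vertex 0.000 0.000 0.000
      vertex 26.000 0.000 0.000
      vertex 26.000 0.000 24.000
    endloop
  endfacet
  facet normal 0.0000 -1.0000 0.0000
    outer loop
      vertex 0.000 0.000 0.000
      vertex 26.000 0.000 24.000
      vertex 0.000 0.000 24.000
    endloop
  endfacet
  facet normal 0.0000 1.0000 0.0000
    outer loop
      vertex 26.000 16.000 24.000
      vertex 26.000 16.000 0.000
      vertex 0.000 16.000 0.000
    endloop
  endfacet
  facet normal 0.0000 1.0000 0.0000
    outer loop
      vertex 0.000 16.000 24.000
      vertex 26.000 16.000 24.000
      vertex 0.000 16.000 0.000
    endloop
  endfacet
  facet normal -1.0000 0.0000 0.0000
    outer loop
      vertex 0.000 16.000 24.000
      vertex 0.000 16.000 0.000
      vertex 0.000 0.000 0.000
    endloop
  endfacet
  facet normal -1.0000 0.0000 0.0000
    outer loop
      vertex 0.000 0.000 24.000
      vertex 0.000 16.000 24.000
      vertex 0.000 0.000 0.000
    endloop
  endfacet
  facet normal 1.0000 0.0000 0.0000
    outer loop
      vertex 26.000 0.000 0.000
      vertex 26.000 16.000 0.000
      vertex 26.000 16.000 24.000
    endloop
  endfacet
  facet normal 1.0000 0.0000 0.0000
    outer loop
      vertex 26.000 0.000 0.000
      vertex 26.000 16.000 24.000
      vertex 26.000 0.000 24.000
    endloop
  endfacet
endsolid part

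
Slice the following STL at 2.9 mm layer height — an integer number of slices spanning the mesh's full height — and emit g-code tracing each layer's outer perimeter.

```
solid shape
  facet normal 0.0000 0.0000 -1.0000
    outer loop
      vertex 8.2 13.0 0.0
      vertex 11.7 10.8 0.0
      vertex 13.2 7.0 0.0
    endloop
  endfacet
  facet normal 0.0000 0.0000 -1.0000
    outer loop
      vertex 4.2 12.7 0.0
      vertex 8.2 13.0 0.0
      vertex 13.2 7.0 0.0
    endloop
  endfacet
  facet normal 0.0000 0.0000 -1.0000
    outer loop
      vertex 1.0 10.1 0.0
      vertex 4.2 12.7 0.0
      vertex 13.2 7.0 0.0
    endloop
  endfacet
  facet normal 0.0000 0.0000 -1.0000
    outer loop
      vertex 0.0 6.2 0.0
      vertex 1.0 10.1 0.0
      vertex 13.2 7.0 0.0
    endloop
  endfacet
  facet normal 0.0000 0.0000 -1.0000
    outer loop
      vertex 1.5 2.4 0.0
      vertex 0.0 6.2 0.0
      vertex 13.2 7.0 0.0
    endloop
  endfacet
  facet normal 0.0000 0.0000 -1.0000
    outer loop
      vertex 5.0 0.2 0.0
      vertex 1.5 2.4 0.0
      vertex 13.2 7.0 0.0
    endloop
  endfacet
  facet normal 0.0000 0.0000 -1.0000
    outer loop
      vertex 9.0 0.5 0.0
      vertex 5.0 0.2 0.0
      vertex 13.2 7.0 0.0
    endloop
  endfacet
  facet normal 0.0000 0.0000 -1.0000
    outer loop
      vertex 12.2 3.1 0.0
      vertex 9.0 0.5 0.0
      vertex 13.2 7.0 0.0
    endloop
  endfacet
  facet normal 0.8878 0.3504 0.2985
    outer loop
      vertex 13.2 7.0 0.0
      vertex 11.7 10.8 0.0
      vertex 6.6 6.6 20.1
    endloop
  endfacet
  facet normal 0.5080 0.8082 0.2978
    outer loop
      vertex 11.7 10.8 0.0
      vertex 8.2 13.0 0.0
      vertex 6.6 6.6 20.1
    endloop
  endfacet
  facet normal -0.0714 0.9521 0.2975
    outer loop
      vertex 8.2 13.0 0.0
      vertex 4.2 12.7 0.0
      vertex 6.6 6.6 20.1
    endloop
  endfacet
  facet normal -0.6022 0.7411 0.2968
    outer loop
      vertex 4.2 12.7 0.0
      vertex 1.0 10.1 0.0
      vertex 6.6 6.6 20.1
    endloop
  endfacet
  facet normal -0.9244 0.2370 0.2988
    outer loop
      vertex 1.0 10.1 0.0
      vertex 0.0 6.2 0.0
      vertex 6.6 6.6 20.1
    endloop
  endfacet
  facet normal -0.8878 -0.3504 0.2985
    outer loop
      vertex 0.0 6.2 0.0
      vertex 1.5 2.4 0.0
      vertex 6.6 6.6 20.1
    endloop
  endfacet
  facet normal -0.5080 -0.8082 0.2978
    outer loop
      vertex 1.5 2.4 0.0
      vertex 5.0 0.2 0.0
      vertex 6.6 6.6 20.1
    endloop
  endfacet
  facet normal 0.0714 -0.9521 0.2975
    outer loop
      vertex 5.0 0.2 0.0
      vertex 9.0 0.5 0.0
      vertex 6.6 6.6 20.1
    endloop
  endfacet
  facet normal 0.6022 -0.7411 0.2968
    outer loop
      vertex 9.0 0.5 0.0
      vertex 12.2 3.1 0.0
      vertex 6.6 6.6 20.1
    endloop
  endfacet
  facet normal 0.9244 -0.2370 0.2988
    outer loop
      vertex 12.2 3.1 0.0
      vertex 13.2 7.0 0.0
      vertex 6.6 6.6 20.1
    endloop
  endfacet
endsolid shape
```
; perimeter-only toolpath
G21 ; units = mm
G90 ; absolute positioning
G28 ; home
; layer 1
G0 Z2.9
G0 X12.3 Y6.9
G1 X11.0 Y10.2
G1 X8.0 Y12.1
G1 X4.5 Y11.8
G1 X1.8 Y9.6
G1 X0.9 Y6.3
G1 X2.2 Y3.0
G1 X5.2 Y1.1
G1 X8.7 Y1.4
G1 X11.4 Y3.6
G1 X12.3 Y6.9
; layer 2
G0 Z5.7
G0 X11.3 Y6.9
G1 X10.2 Y9.6
G1 X7.7 Y11.2
G1 X4.9 Y11.0
G1 X2.6 Y9.1
G1 X1.9 Y6.3
G1 X3.0 Y3.6
G1 X5.5 Y2.0
G1 X8.3 Y2.2
G1 X10.6 Y4.1
G1 X11.3 Y6.9
; layer 3
G0 Z8.6
G0 X10.4 Y6.8
G1 X9.5 Y9.0
G1 X7.5 Y10.3
G1 X5.2 Y10.1
G1 X3.4 Y8.6
G1 X2.8 Y6.4
G1 X3.7 Y4.2
G1 X5.7 Y2.9
G1 X8.0 Y3.1
G1 X9.8 Y4.6
G1 X10.4 Y6.8
; layer 4
G0 Z11.5
G0 X9.4 Y6.8
G1 X8.8 Y8.4
G1 X7.3 Y9.3
G1 X5.6 Y9.2
G1 X4.2 Y8.1
G1 X3.8 Y6.4
G1 X4.4 Y4.8
G1 X5.9 Y3.9
G1 X7.6 Y4.0
G1 X9.0 Y5.1
G1 X9.4 Y6.8
; layer 5
G0 Z14.4
G0 X8.5 Y6.7
G1 X8.1 Y7.8
G1 X7.1 Y8.4
G1 X5.9 Y8.3
G1 X5.0 Y7.6
G1 X4.7 Y6.5
G1 X5.1 Y5.4
G1 X6.1 Y4.8
G1 X7.3 Y4.9
G1 X8.2 Y5.6
G1 X8.5 Y6.7
; layer 6
G0 Z17.2
G0 X7.5 Y6.7
G1 X7.3 Y7.2
G1 X6.8 Y7.5
G1 X6.3 Y7.5
G1 X5.8 Y7.1
G1 X5.7 Y6.5
G1 X5.9 Y6.0
G1 X6.4 Y5.7
G1 X6.9 Y5.7
G1 X7.4 Y6.1
G1 X7.5 Y6.7
M2 ; end

The solid is a regular 10-sided pyramid, base circumscribed radius ≈ 6.6 mm, apex at z ≈ 20.1 mm. Slicing at Δz = 2.9 mm — 7 equal slices spanning the solid's height, so layer i sits at z = i·h/7 — gives 6 non-empty perimeters. Each is a 10-segment closed polygon; G0 lifts to the layer z and rapids to the start vertex, then G1 traces the edges. The cross-section shrinks linearly with z (the slice at the apex is degenerate and omitted).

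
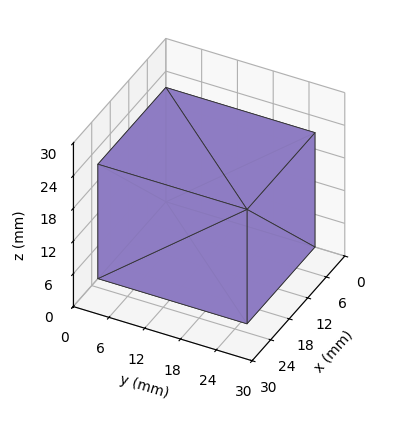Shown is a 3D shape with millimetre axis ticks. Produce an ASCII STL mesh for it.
Reading the render: the shape is a rectangular box, roughly 22 × 25 mm footprint and 21 mm tall (dimensions read to the nearest mm from the axis ticks). For the STL, each face is triangulated and given an outward normal.

solid part
  facet normal 0.0000 0.0000 -1.0000
    outer loop
      vertex 22.0 25.0 0.0
      vertex 22.0 0.0 0.0
      vertex 0.0 0.0 0.0
    endloop
  endfacet
  facet normal 0.0000 0.0000 -1.0000
    outer loop
      vertex 0.0 25.0 0.0
      vertex 22.0 25.0 0.0
      vertex 0.0 0.0 0.0
    endloop
  endfacet
  facet normal 0.0000 0.0000 1.0000
    outer loop
      vertex 0.0 0.0 21.0
      vertex 22.0 0.0 21.0
      vertex 22.0 25.0 21.0
    endloop
  endfacet
  facet normal 0.0000 0.0000 1.0000
    outer loop
      vertex 0.0 0.0 21.0
      vertex 22.0 25.0 21.0
      vertex 0.0 25.0 21.0
    endloop
  endfacet
  facet normal 0.0000 -1.0000 0.0000
    outer loop
      vertex 0.0 0.0 0.0
      vertex 22.0 0.0 0.0
      vertex 22.0 0.0 21.0
    endloop
  endfacet
  facet normal 0.0000 -1.0000 0.0000
    outer loop
      vertex 0.0 0.0 0.0
      vertex 22.0 0.0 21.0
      vertex 0.0 0.0 21.0
    endloop
  endfacet
  facet normal 0.0000 1.0000 0.0000
    outer loop
      vertex 22.0 25.0 21.0
      vertex 22.0 25.0 0.0
      vertex 0.0 25.0 0.0
    endloop
  endfacet
  facet normal 0.0000 1.0000 0.0000
    outer loop
      vertex 0.0 25.0 21.0
      vertex 22.0 25.0 21.0
      vertex 0.0 25.0 0.0
    endloop
  endfacet
  facet normal -1.0000 0.0000 0.0000
    outer loop
      vertex 0.0 25.0 21.0
      vertex 0.0 25.0 0.0
      vertex 0.0 0.0 0.0
    endloop
  endfacet
  facet normal -1.0000 0.0000 0.0000
    outer loop
      vertex 0.0 0.0 21.0
      vertex 0.0 25.0 21.0
      vertex 0.0 0.0 0.0
    endloop
  endfacet
  facet normal 1.0000 0.0000 0.0000
    outer loop
      vertex 22.0 0.0 0.0
      vertex 22.0 25.0 0.0
      vertex 22.0 25.0 21.0
    endloop
  endfacet
  facet normal 1.0000 0.0000 0.0000
    outer loop
      vertex 22.0 0.0 0.0
      vertex 22.0 25.0 21.0
      vertex 22.0 0.0 21.0
    endloop
  endfacet
endsolid part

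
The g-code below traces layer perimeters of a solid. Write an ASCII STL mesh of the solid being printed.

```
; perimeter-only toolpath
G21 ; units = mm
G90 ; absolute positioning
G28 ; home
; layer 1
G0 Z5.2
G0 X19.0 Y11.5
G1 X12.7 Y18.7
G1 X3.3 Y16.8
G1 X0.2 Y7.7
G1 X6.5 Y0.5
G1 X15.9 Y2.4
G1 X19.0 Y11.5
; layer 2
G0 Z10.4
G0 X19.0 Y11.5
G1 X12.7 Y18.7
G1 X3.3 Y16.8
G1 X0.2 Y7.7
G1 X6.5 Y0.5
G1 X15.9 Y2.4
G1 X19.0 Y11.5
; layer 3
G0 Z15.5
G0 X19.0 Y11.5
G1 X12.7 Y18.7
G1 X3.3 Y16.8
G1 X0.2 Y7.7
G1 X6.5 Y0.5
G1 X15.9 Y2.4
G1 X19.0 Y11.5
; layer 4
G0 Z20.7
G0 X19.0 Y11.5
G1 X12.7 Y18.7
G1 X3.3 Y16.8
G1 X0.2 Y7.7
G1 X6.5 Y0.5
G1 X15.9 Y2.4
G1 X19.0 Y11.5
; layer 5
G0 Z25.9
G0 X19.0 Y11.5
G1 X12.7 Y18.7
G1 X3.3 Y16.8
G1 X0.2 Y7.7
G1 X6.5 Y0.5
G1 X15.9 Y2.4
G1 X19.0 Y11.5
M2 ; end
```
solid part
  facet normal 0.0000 0.0000 -1.0000
    outer loop
      vertex 3.3 16.8 0.0
      vertex 12.7 18.7 0.0
      vertex 19.0 11.5 0.0
    endloop
  endfacet
  facet normal 0.0000 0.0000 -1.0000
    outer loop
      vertex 0.2 7.7 0.0
      vertex 3.3 16.8 0.0
      vertex 19.0 11.5 0.0
    endloop
  endfacet
  facet normal 0.0000 0.0000 -1.0000
    outer loop
      vertex 6.5 0.5 0.0
      vertex 0.2 7.7 0.0
      vertex 19.0 11.5 0.0
    endloop
  endfacet
  facet normal 0.0000 0.0000 -1.0000
    outer loop
      vertex 15.9 2.4 0.0
      vertex 6.5 0.5 0.0
      vertex 19.0 11.5 0.0
    endloop
  endfacet
  facet normal 0.0000 0.0000 1.0000
    outer loop
      vertex 19.0 11.5 25.9
      vertex 12.7 18.7 25.9
      vertex 3.3 16.8 25.9
    endloop
  endfacet
  facet normal 0.0000 0.0000 1.0000
    outer loop
      vertex 19.0 11.5 25.9
      vertex 3.3 16.8 25.9
      vertex 0.2 7.7 25.9
    endloop
  endfacet
  facet normal 0.0000 0.0000 1.0000
    outer loop
      vertex 19.0 11.5 25.9
      vertex 0.2 7.7 25.9
      vertex 6.5 0.5 25.9
    endloop
  endfacet
  facet normal 0.0000 0.0000 1.0000
    outer loop
      vertex 19.0 11.5 25.9
      vertex 6.5 0.5 25.9
      vertex 15.9 2.4 25.9
    endloop
  endfacet
  facet normal 0.7526 0.6585 0.0000
    outer loop
      vertex 19.0 11.5 0.0
      vertex 12.7 18.7 0.0
      vertex 12.7 18.7 25.9
    endloop
  endfacet
  facet normal 0.7526 0.6585 0.0000
    outer loop
      vertex 19.0 11.5 0.0
      vertex 12.7 18.7 25.9
      vertex 19.0 11.5 25.9
    endloop
  endfacet
  facet normal -0.1981 0.9802 0.0000
    outer loop
      vertex 12.7 18.7 0.0
      vertex 3.3 16.8 0.0
      vertex 3.3 16.8 25.9
    endloop
  endfacet
  facet normal -0.1981 0.9802 0.0000
    outer loop
      vertex 12.7 18.7 0.0
      vertex 3.3 16.8 25.9
      vertex 12.7 18.7 25.9
    endloop
  endfacet
  facet normal -0.9466 0.3225 0.0000
    outer loop
      vertex 3.3 16.8 0.0
      vertex 0.2 7.7 0.0
      vertex 0.2 7.7 25.9
    endloop
  endfacet
  facet normal -0.9466 0.3225 0.0000
    outer loop
      vertex 3.3 16.8 0.0
      vertex 0.2 7.7 25.9
      vertex 3.3 16.8 25.9
    endloop
  endfacet
  facet normal -0.7526 -0.6585 0.0000
    outer loop
      vertex 0.2 7.7 0.0
      vertex 6.5 0.5 0.0
      vertex 6.5 0.5 25.9
    endloop
  endfacet
  facet normal -0.7526 -0.6585 0.0000
    outer loop
      vertex 0.2 7.7 0.0
      vertex 6.5 0.5 25.9
      vertex 0.2 7.7 25.9
    endloop
  endfacet
  facet normal 0.1981 -0.9802 0.0000
    outer loop
      vertex 6.5 0.5 0.0
      vertex 15.9 2.4 0.0
      vertex 15.9 2.4 25.9
    endloop
  endfacet
  facet normal 0.1981 -0.9802 0.0000
    outer loop
      vertex 6.5 0.5 0.0
      vertex 15.9 2.4 25.9
      vertex 6.5 0.5 25.9
    endloop
  endfacet
  facet normal 0.9466 -0.3225 0.0000
    outer loop
      vertex 15.9 2.4 0.0
      vertex 19.0 11.5 0.0
      vertex 19.0 11.5 25.9
    endloop
  endfacet
  facet normal 0.9466 -0.3225 0.0000
    outer loop
      vertex 15.9 2.4 0.0
      vertex 19.0 11.5 25.9
      vertex 15.9 2.4 25.9
    endloop
  endfacet
endsolid part

The G0 Z moves step by Δz≈5.2 mm. Every layer's G1 loop is the same polygon, so the solid is a straight extrusion of it from z=0 to z≈25.9. Closing with flat bottom and top caps and triangulating gives 20 facets — a regular 6-sided prism (a cylinder approximated with 6 flat sides), circumscribed radius ≈ 9.6 mm, height ≈ 25.9 mm.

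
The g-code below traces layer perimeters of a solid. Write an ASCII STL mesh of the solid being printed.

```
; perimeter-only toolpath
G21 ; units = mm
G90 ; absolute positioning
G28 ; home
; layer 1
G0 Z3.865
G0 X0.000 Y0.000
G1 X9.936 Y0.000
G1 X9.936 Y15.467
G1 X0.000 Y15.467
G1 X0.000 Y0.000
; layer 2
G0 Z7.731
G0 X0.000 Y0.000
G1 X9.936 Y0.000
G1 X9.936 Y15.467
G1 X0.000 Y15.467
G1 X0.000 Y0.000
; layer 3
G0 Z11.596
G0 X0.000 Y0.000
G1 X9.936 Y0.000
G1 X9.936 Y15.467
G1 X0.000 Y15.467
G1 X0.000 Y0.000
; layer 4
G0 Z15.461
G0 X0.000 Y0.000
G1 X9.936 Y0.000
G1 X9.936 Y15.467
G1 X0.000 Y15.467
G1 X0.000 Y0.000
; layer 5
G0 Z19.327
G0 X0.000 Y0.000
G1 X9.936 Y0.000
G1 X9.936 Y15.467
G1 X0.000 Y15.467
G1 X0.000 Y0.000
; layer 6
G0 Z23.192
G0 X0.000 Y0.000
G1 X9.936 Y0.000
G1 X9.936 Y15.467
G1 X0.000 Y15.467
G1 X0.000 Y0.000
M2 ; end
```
solid part
  facet normal 0.0000 0.0000 -1.0000
    outer loop
      vertex 9.936 15.467 0.000
      vertex 9.936 0.000 0.000
      vertex 0.000 0.000 0.000
    endloop
  endfacet
  facet normal 0.0000 0.0000 -1.0000
    outer loop
      vertex 0.000 15.467 0.000
      vertex 9.936 15.467 0.000
      vertex 0.000 0.000 0.000
    endloop
  endfacet
  facet normal 0.0000 0.0000 1.0000
    outer loop
      vertex 0.000 0.000 23.192
      vertex 9.936 0.000 23.192
      vertex 9.936 15.467 23.192
    endloop
  endfacet
  facet normal 0.0000 0.0000 1.0000
    outer loop
      vertex 0.000 0.000 23.192
      vertex 9.936 15.467 23.192
      vertex 0.000 15.467 23.192
    endloop
  endfacet
  facet normal 0.0000 -1.0000 0.0000
    outer loop
      vertex 0.000 0.000 0.000
      vertex 9.936 0.000 0.000
      vertex 9.936 0.000 23.192
    endloop
  endfacet
  facet normal 0.0000 -1.0000 0.0000
    outer loop
      vertex 0.000 0.000 0.000
      vertex 9.936 0.000 23.192
      vertex 0.000 0.000 23.192
    endloop
  endfacet
  facet normal 0.0000 1.0000 0.0000
    outer loop
      vertex 9.936 15.467 23.192
      vertex 9.936 15.467 0.000
      vertex 0.000 15.467 0.000
    endloop
  endfacet
  facet normal 0.0000 1.0000 0.0000
    outer loop
      vertex 0.000 15.467 23.192
      vertex 9.936 15.467 23.192
      vertex 0.000 15.467 0.000
    endloop
  endfacet
  facet normal -1.0000 0.0000 0.0000
    outer loop
      vertex 0.000 15.467 23.192
      vertex 0.000 15.467 0.000
      vertex 0.000 0.000 0.000
    endloop
  endfacet
  facet normal -1.0000 0.0000 0.0000
    outer loop
      vertex 0.000 0.000 23.192
      vertex 0.000 15.467 23.192
      vertex 0.000 0.000 0.000
    endloop
  endfacet
  facet normal 1.0000 0.0000 0.0000
    outer loop
      vertex 9.936 0.000 0.000
      vertex 9.936 15.467 0.000
      vertex 9.936 15.467 23.192
    endloop
  endfacet
  facet normal 1.0000 0.0000 0.0000
    outer loop
      vertex 9.936 0.000 0.000
      vertex 9.936 15.467 23.192
      vertex 9.936 0.000 23.192
    endloop
  endfacet
endsolid part

The G0 Z moves step by Δz≈3.865 mm. Every layer's G1 loop is the same polygon, so the solid is a straight extrusion of it from z=0 to z≈23.2. Closing with flat bottom and top caps and triangulating gives 12 facets — a rectangular box, roughly 9.94 × 15.5 mm footprint and 23.2 mm tall.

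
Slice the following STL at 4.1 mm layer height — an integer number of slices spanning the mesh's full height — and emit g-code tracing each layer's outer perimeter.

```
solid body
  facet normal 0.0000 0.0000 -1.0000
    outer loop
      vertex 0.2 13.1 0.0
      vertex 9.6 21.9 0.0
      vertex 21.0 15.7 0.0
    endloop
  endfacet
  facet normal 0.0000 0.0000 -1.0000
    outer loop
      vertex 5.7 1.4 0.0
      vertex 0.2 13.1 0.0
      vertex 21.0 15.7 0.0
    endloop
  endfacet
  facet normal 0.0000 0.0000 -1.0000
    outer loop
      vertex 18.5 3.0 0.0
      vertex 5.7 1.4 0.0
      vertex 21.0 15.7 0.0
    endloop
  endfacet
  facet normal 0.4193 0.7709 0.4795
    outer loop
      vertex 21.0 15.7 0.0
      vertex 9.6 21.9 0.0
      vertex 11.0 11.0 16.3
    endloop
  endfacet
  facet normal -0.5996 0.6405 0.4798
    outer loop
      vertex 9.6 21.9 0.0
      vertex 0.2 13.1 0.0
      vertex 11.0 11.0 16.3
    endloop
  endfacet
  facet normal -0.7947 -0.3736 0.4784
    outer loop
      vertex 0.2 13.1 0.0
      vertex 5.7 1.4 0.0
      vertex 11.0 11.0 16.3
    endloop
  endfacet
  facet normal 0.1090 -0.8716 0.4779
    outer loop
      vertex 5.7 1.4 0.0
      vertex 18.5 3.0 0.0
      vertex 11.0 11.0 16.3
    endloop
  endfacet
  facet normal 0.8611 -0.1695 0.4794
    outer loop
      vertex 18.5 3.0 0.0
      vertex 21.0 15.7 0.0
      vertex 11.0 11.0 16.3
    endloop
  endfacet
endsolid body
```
; perimeter-only toolpath
G21 ; units = mm
G90 ; absolute positioning
G28 ; home
; layer 1
G0 Z4.1
G0 X18.5 Y14.5
G1 X9.9 Y19.2
G1 X2.9 Y12.6
G1 X7.0 Y3.8
G1 X16.6 Y5.0
G1 X18.5 Y14.5
; layer 2
G0 Z8.2
G0 X16.0 Y13.3
G1 X10.3 Y16.4
G1 X5.6 Y12.1
G1 X8.3 Y6.2
G1 X14.8 Y7.0
G1 X16.0 Y13.3
; layer 3
G0 Z12.2
G0 X13.5 Y12.2
G1 X10.7 Y13.7
G1 X8.3 Y11.5
G1 X9.7 Y8.6
G1 X12.9 Y9.0
G1 X13.5 Y12.2
M2 ; end

The solid is a regular 5-sided pyramid, base circumscribed radius ≈ 11 mm, apex at z ≈ 16.3 mm. Slicing at Δz = 4.1 mm — 4 equal slices spanning the solid's height, so layer i sits at z = i·h/4 — gives 3 non-empty perimeters. Each is a 5-segment closed polygon; G0 lifts to the layer z and rapids to the start vertex, then G1 traces the edges. The cross-section shrinks linearly with z (the slice at the apex is degenerate and omitted).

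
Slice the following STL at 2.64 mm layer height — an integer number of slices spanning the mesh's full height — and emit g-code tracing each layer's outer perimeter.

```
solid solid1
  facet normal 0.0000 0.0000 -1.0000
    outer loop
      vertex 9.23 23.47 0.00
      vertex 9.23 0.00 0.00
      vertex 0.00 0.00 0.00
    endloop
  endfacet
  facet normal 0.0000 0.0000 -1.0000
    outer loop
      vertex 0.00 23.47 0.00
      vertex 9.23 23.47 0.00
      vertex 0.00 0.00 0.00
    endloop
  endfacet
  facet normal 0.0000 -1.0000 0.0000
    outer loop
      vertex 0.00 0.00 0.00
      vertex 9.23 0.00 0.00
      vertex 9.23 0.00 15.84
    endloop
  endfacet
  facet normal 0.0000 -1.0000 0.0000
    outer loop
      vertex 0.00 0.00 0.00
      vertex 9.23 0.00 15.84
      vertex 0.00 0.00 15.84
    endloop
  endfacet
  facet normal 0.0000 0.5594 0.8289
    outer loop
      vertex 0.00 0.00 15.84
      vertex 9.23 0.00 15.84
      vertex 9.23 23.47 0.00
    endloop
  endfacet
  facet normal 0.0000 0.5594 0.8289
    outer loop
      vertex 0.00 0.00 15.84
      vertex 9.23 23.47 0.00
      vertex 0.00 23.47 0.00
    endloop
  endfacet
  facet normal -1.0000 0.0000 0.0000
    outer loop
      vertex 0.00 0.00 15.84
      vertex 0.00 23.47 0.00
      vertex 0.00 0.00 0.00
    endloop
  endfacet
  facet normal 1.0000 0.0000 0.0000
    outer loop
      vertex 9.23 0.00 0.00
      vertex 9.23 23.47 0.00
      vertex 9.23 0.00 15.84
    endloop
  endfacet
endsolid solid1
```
; perimeter-only toolpath
G21 ; units = mm
G90 ; absolute positioning
G28 ; home
; layer 1
G0 Z2.64
G0 X0.00 Y0.00
G1 X9.23 Y0.00
G1 X9.23 Y19.56
G1 X0.00 Y19.56
G1 X0.00 Y0.00
; layer 2
G0 Z5.28
G0 X0.00 Y0.00
G1 X9.23 Y0.00
G1 X9.23 Y15.65
G1 X0.00 Y15.65
G1 X0.00 Y0.00
; layer 3
G0 Z7.92
G0 X0.00 Y0.00
G1 X9.23 Y0.00
G1 X9.23 Y11.73
G1 X0.00 Y11.73
G1 X0.00 Y0.00
; layer 4
G0 Z10.56
G0 X0.00 Y0.00
G1 X9.23 Y0.00
G1 X9.23 Y7.82
G1 X0.00 Y7.82
G1 X0.00 Y0.00
; layer 5
G0 Z13.20
G0 X0.00 Y0.00
G1 X9.23 Y0.00
G1 X9.23 Y3.91
G1 X0.00 Y3.91
G1 X0.00 Y0.00
M2 ; end

The solid is a wedge (ramp): 9.23 × 23.5 mm base, rising to 15.8 mm along the y=0 edge and sloping linearly to z=0 at y=23.5. Slicing at Δz = 2.64 mm — 6 equal slices spanning the solid's height, so layer i sits at z = i·h/6 — gives 5 non-empty perimeters. Each is a 4-segment closed polygon; G0 lifts to the layer z and rapids to the start vertex, then G1 traces the edges. The cross-section shrinks linearly with z (the slice at the apex is degenerate and omitted).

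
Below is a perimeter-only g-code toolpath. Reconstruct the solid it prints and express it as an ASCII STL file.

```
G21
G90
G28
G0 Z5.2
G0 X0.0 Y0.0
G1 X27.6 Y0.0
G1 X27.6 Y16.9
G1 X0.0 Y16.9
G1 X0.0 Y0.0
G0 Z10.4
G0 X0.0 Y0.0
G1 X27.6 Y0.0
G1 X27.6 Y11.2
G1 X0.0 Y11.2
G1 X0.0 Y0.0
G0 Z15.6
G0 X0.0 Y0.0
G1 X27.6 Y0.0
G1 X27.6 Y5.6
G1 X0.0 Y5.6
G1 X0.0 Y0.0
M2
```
solid part
  facet normal 0.0000 0.0000 -1.0000
    outer loop
      vertex 27.6 22.5 0.0
      vertex 27.6 0.0 0.0
      vertex 0.0 0.0 0.0
    endloop
  endfacet
  facet normal 0.0000 0.0000 -1.0000
    outer loop
      vertex 0.0 22.5 0.0
      vertex 27.6 22.5 0.0
      vertex 0.0 0.0 0.0
    endloop
  endfacet
  facet normal 0.0000 -1.0000 0.0000
    outer loop
      vertex 0.0 0.0 0.0
      vertex 27.6 0.0 0.0
      vertex 27.6 0.0 20.8
    endloop
  endfacet
  facet normal 0.0000 -1.0000 0.0000
    outer loop
      vertex 0.0 0.0 0.0
      vertex 27.6 0.0 20.8
      vertex 0.0 0.0 20.8
    endloop
  endfacet
  facet normal 0.0000 0.6788 0.7343
    outer loop
      vertex 0.0 0.0 20.8
      vertex 27.6 0.0 20.8
      vertex 27.6 22.5 0.0
    endloop
  endfacet
  facet normal 0.0000 0.6788 0.7343
    outer loop
      vertex 0.0 0.0 20.8
      vertex 27.6 22.5 0.0
      vertex 0.0 22.5 0.0
    endloop
  endfacet
  facet normal -1.0000 0.0000 0.0000
    outer loop
      vertex 0.0 0.0 20.8
      vertex 0.0 22.5 0.0
      vertex 0.0 0.0 0.0
    endloop
  endfacet
  facet normal 1.0000 0.0000 0.0000
    outer loop
      vertex 27.6 0.0 0.0
      vertex 27.6 22.5 0.0
      vertex 27.6 0.0 20.8
    endloop
  endfacet
endsolid part

The G0 Z moves step by Δz≈5.2 mm. The G1 loops shrink linearly with z, so the solid tapers from its base footprint up to z≈20.8. Closing with a flat bottom cap and the tapered top and triangulating gives 8 facets — a wedge (ramp): 27.6 × 22.5 mm base, rising to 20.8 mm along the y=0 edge and sloping linearly to z=0 at y=22.5.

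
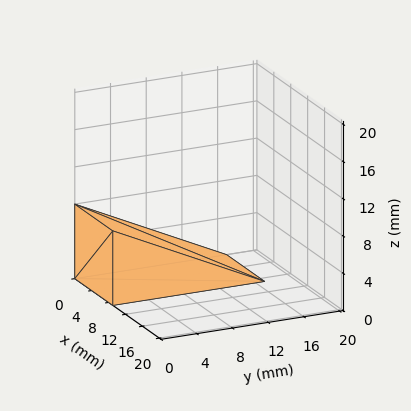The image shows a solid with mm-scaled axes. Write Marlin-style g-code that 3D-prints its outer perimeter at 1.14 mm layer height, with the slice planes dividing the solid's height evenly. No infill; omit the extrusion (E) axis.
Reading the render: the shape is a wedge (ramp): 9 × 17 mm base, rising to 8 mm along the y=0 edge and sloping linearly to z=0 at y=17 (dimensions read to the nearest mm from the axis ticks). For the g-code, the solid's height is divided into equal slices at the stated Δz and each level perimeter traced with G1 moves after a G0 lift.

; perimeter-only toolpath
G21 ; units = mm
G90 ; absolute positioning
G28 ; home
; layer 1
G0 Z1.14
G0 X0.00 Y0.00
G1 X9.00 Y0.00
G1 X9.00 Y14.57
G1 X0.00 Y14.57
G1 X0.00 Y0.00
; layer 2
G0 Z2.29
G0 X0.00 Y0.00
G1 X9.00 Y0.00
G1 X9.00 Y12.14
G1 X0.00 Y12.14
G1 X0.00 Y0.00
; layer 3
G0 Z3.43
G0 X0.00 Y0.00
G1 X9.00 Y0.00
G1 X9.00 Y9.71
G1 X0.00 Y9.71
G1 X0.00 Y0.00
; layer 4
G0 Z4.57
G0 X0.00 Y0.00
G1 X9.00 Y0.00
G1 X9.00 Y7.29
G1 X0.00 Y7.29
G1 X0.00 Y0.00
; layer 5
G0 Z5.71
G0 X0.00 Y0.00
G1 X9.00 Y0.00
G1 X9.00 Y4.86
G1 X0.00 Y4.86
G1 X0.00 Y0.00
; layer 6
G0 Z6.86
G0 X0.00 Y0.00
G1 X9.00 Y0.00
G1 X9.00 Y2.43
G1 X0.00 Y2.43
G1 X0.00 Y0.00
M2 ; end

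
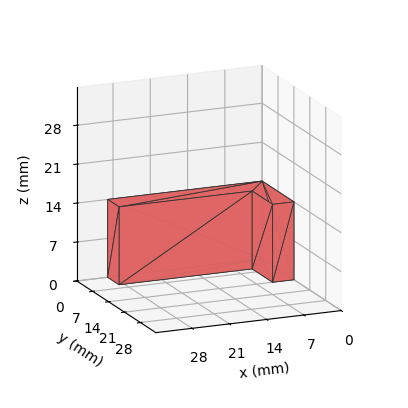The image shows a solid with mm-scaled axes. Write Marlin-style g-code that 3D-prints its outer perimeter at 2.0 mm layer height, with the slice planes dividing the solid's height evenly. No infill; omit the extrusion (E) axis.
Reading the render: the shape is an L-shaped prism: outer 29 × 14 mm, arm thicknesses ≈ 5 mm (horizontal) and 4 mm (vertical), extruded 14 mm in z (dimensions read to the nearest mm from the axis ticks). For the g-code, the solid's height is divided into equal slices at the stated Δz and each level perimeter traced with G1 moves after a G0 lift.

; perimeter-only toolpath
G21 ; units = mm
G90 ; absolute positioning
G28 ; home
; layer 1
G0 Z2.0
G0 X0.0 Y0.0
G1 X29.0 Y0.0
G1 X29.0 Y5.0
G1 X4.0 Y5.0
G1 X4.0 Y14.0
G1 X0.0 Y14.0
G1 X0.0 Y0.0
; layer 2
G0 Z4.0
G0 X0.0 Y0.0
G1 X29.0 Y0.0
G1 X29.0 Y5.0
G1 X4.0 Y5.0
G1 X4.0 Y14.0
G1 X0.0 Y14.0
G1 X0.0 Y0.0
; layer 3
G0 Z6.0
G0 X0.0 Y0.0
G1 X29.0 Y0.0
G1 X29.0 Y5.0
G1 X4.0 Y5.0
G1 X4.0 Y14.0
G1 X0.0 Y14.0
G1 X0.0 Y0.0
; layer 4
G0 Z8.0
G0 X0.0 Y0.0
G1 X29.0 Y0.0
G1 X29.0 Y5.0
G1 X4.0 Y5.0
G1 X4.0 Y14.0
G1 X0.0 Y14.0
G1 X0.0 Y0.0
; layer 5
G0 Z10.0
G0 X0.0 Y0.0
G1 X29.0 Y0.0
G1 X29.0 Y5.0
G1 X4.0 Y5.0
G1 X4.0 Y14.0
G1 X0.0 Y14.0
G1 X0.0 Y0.0
; layer 6
G0 Z12.0
G0 X0.0 Y0.0
G1 X29.0 Y0.0
G1 X29.0 Y5.0
G1 X4.0 Y5.0
G1 X4.0 Y14.0
G1 X0.0 Y14.0
G1 X0.0 Y0.0
; layer 7
G0 Z14.0
G0 X0.0 Y0.0
G1 X29.0 Y0.0
G1 X29.0 Y5.0
G1 X4.0 Y5.0
G1 X4.0 Y14.0
G1 X0.0 Y14.0
G1 X0.0 Y0.0
M2 ; end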